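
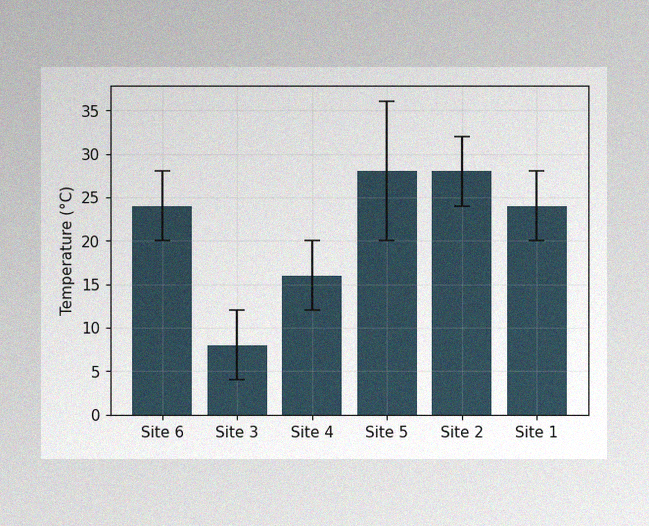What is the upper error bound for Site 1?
28°C

The image has some photo noise and uneven lighting. The Site 1 bar's upper whisker reaches 28°C.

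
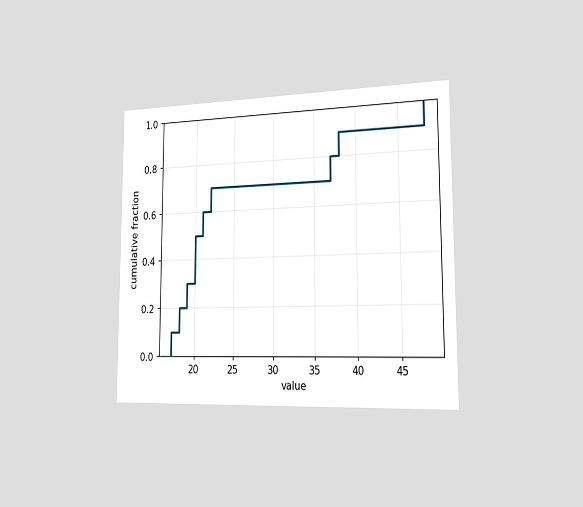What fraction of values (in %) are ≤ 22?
The chart is viewed slightly from the right. At x=22 the ECDF step is at 70%.

70%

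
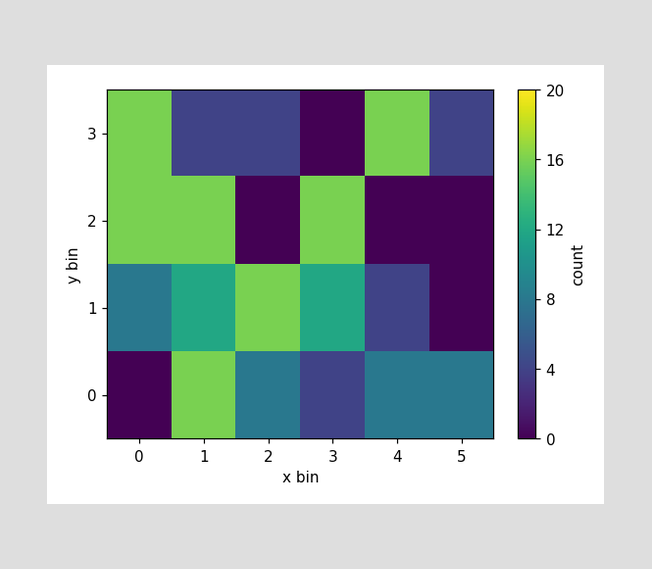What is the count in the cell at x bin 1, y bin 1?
12

Matching the cell (1, 1) against the colorbar gives 12.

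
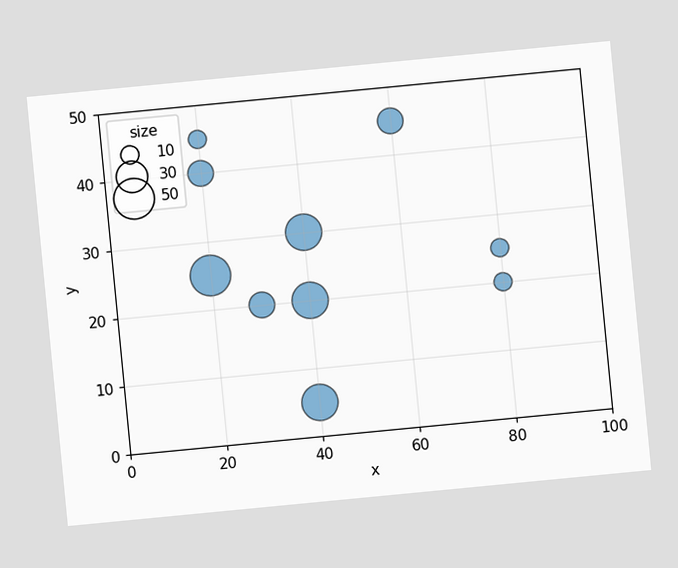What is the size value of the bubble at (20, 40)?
The chart is tilted about 5° counter-clockwise. Matching the bubble at (20, 40) against the size legend gives 20.

20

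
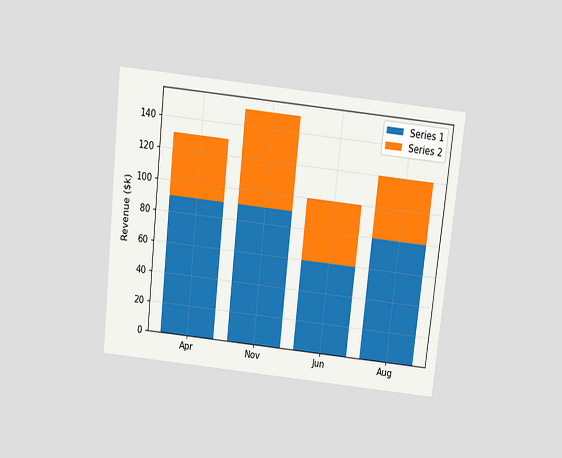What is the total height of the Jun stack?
The chart is tilted about 6° clockwise and viewed slightly from above. The Jun stack's top reaches $100k on the y-axis.

$100k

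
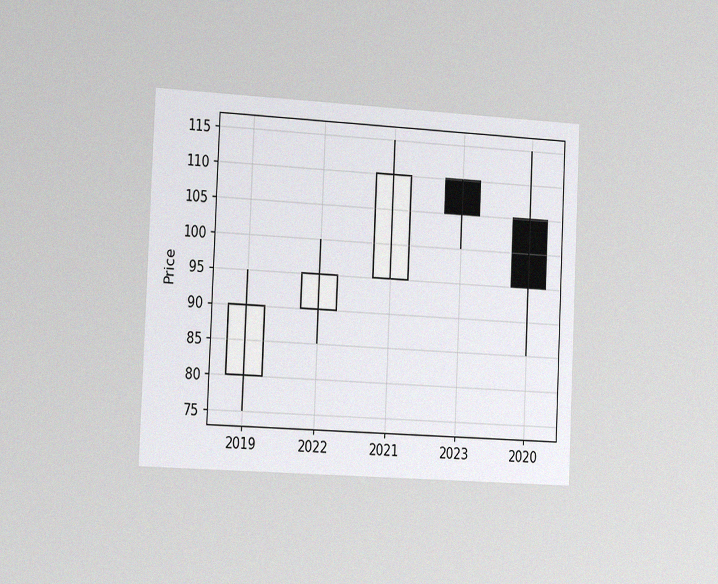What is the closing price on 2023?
105

The chart is tilted about 3° clockwise and viewed slightly from the left, with some photo noise. The 2023 candle closes at 105.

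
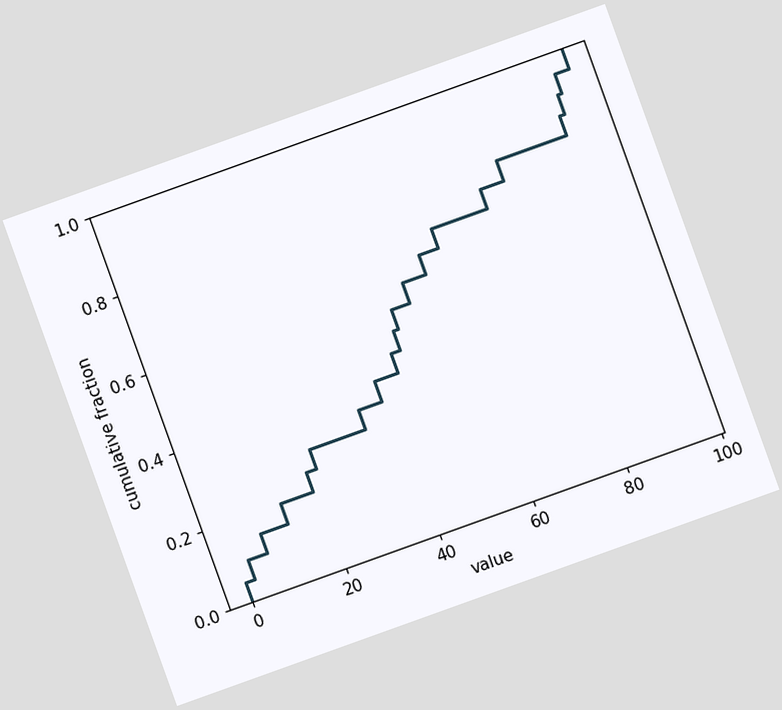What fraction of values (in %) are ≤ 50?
60%

The chart is tilted about 20° counter-clockwise. At x=50 the ECDF step is at 60%.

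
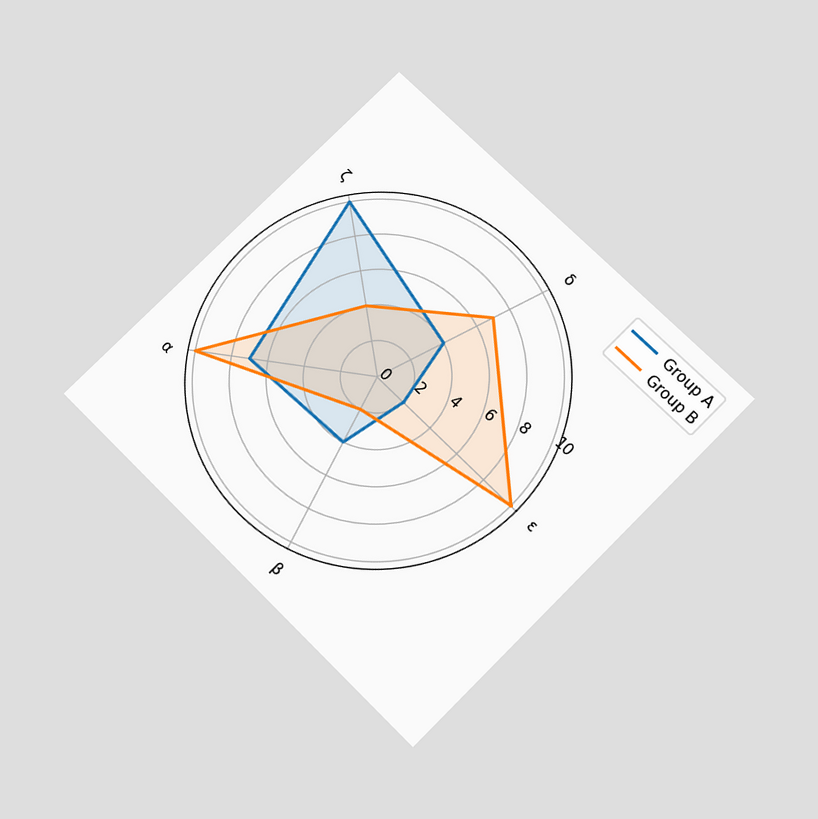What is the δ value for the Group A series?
4

The chart is tilted about 45° clockwise and viewed slightly from below. On the δ axis, Group A reaches 4.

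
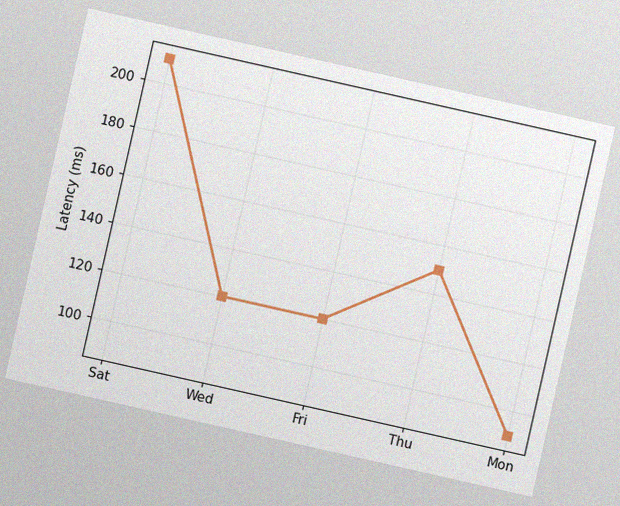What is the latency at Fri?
The chart is tilted about 13° clockwise, with some photo noise. At Fri, the line is at 120ms.

120ms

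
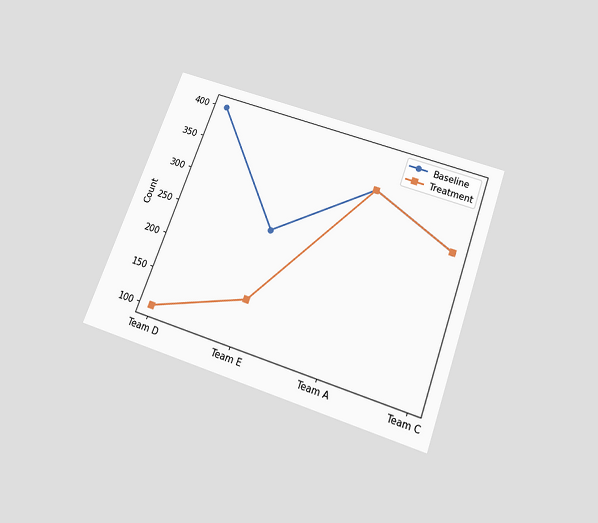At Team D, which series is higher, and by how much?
Baseline, by 300

The chart is tilted about 20° clockwise and viewed slightly from below. At Team D, Baseline sits above the other line by 300.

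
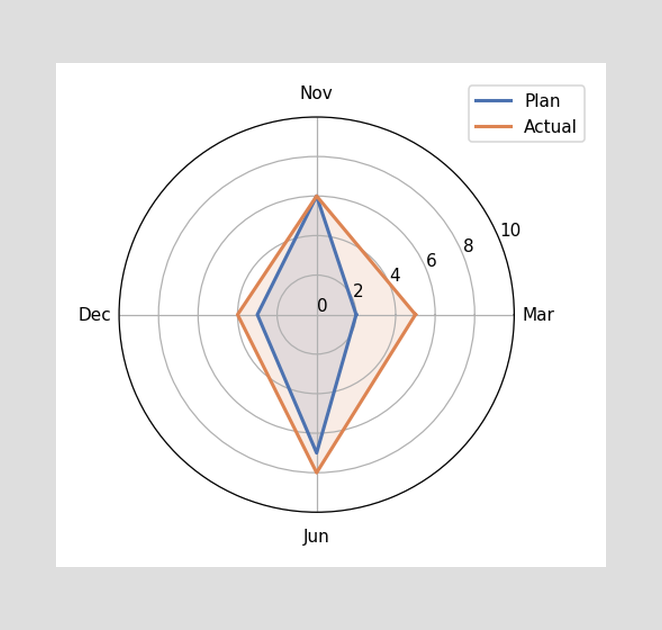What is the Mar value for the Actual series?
5

On the Mar axis, Actual reaches 5.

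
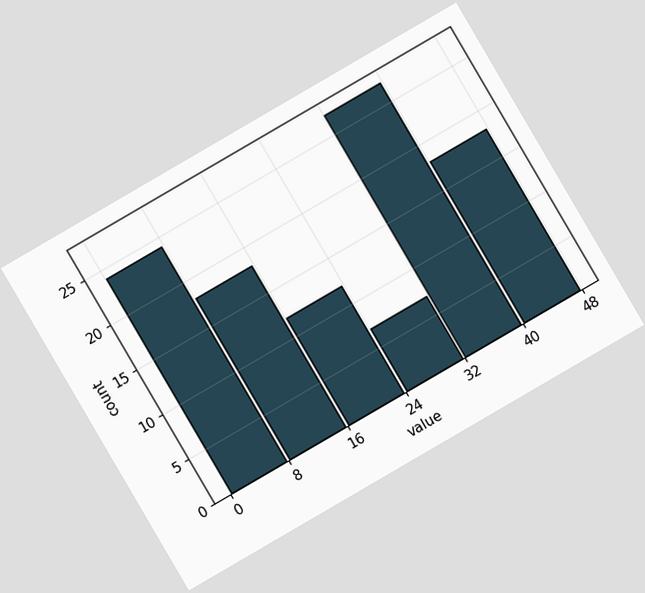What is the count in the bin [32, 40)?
27

The chart is tilted about 30° counter-clockwise. The [32, 40) bin has height 27.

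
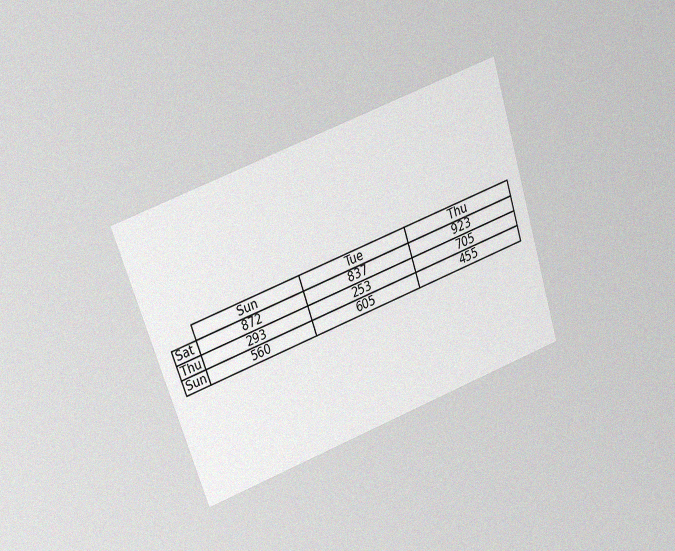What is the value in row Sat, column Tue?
The chart is tilted about 19° counter-clockwise and viewed at a slight angle, with some photo noise. The (Sat, Tue) cell reads 837.

837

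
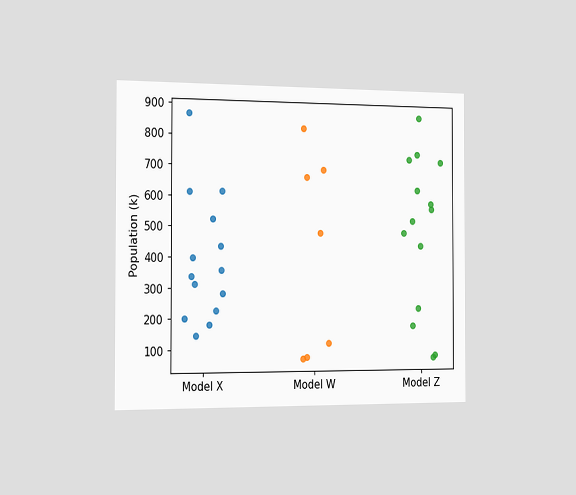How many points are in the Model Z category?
14

The chart is viewed slightly from the left. Counting the markers in the Model Z column gives 14.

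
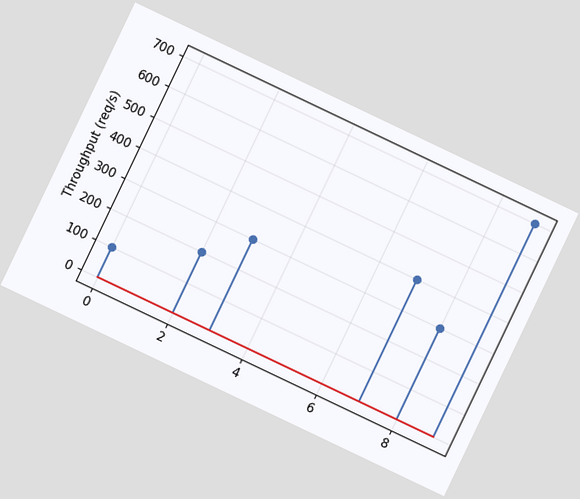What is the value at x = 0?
100req/s

The chart is tilted about 25° clockwise. The stem at x=0 reaches 100req/s.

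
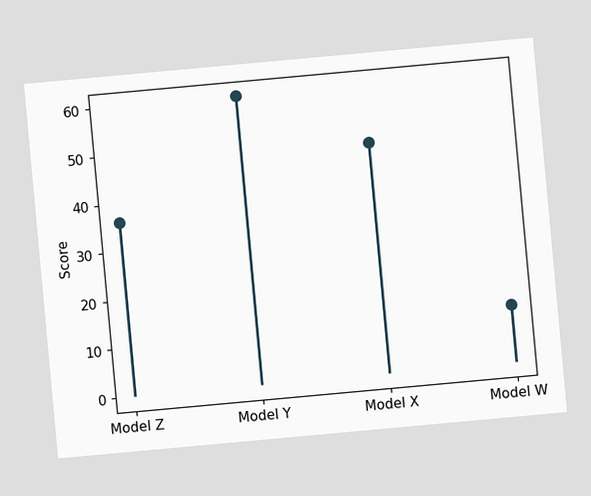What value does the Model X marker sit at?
The chart is tilted about 5° counter-clockwise. The Model X marker sits at 48.

48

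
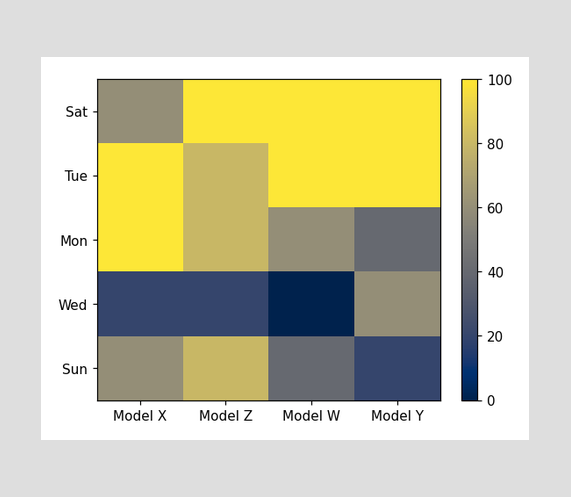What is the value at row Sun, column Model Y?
20

Matching cell (Sun, Model Y) against the colorbar gives 20.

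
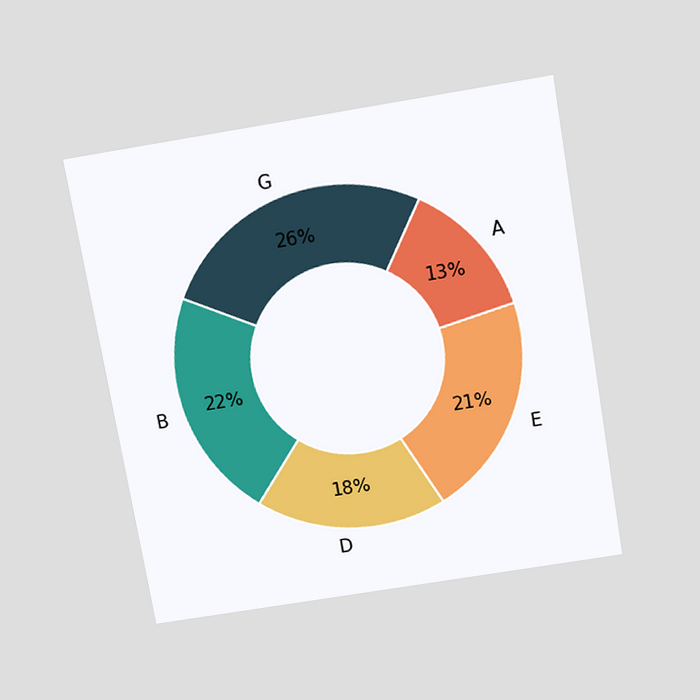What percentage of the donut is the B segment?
22%

The chart is tilted about 10° counter-clockwise and viewed slightly from above. The B segment takes up 22% of the ring.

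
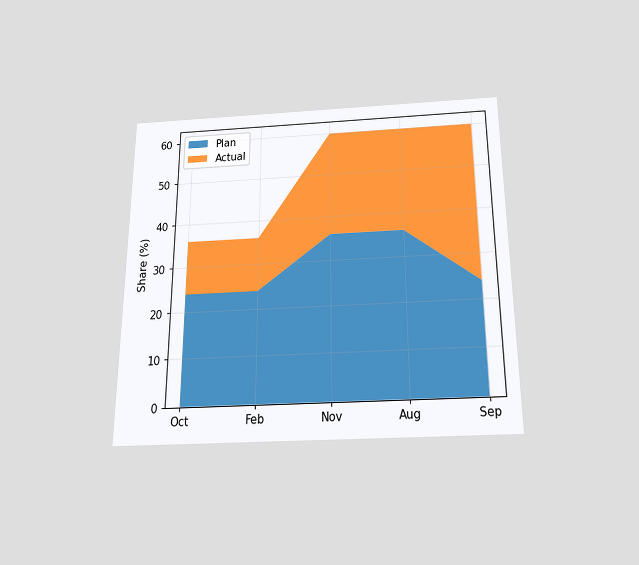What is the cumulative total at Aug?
60%

The chart is viewed slightly from below. The stacked total at Aug reaches 60%.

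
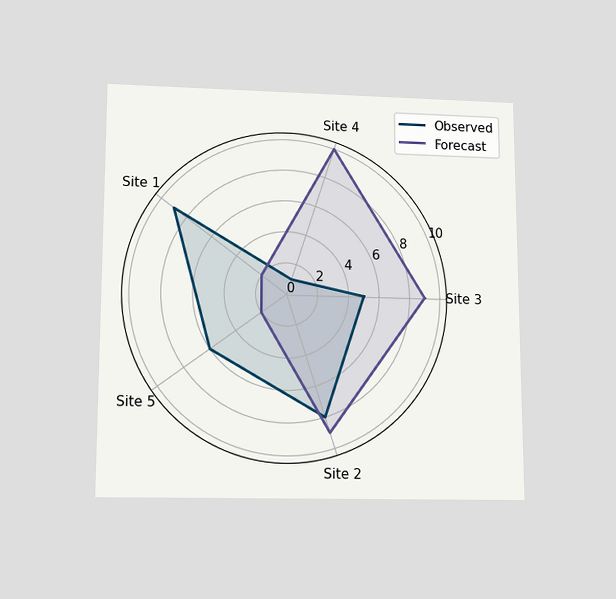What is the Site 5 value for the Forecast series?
2

The chart is viewed slightly from below. On the Site 5 axis, Forecast reaches 2.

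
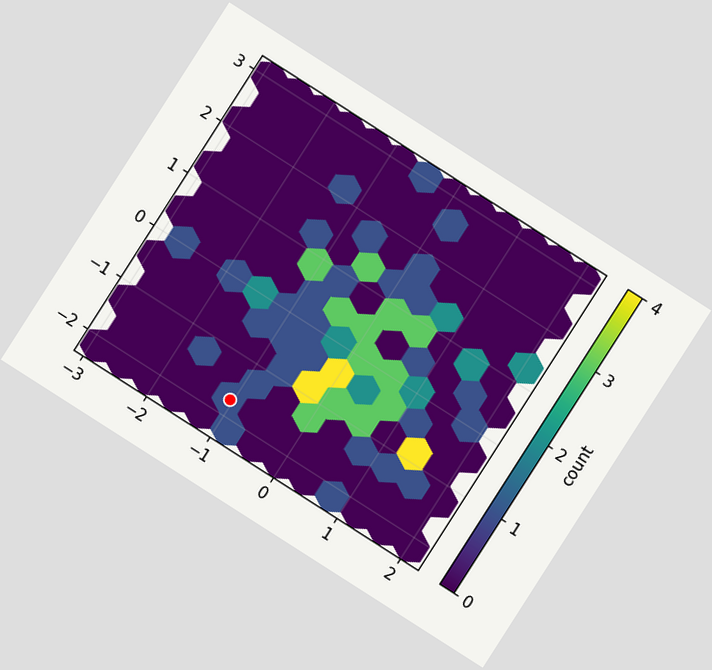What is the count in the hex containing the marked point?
1

The chart is tilted about 33° clockwise. The marked hex reads 1 on the colorbar.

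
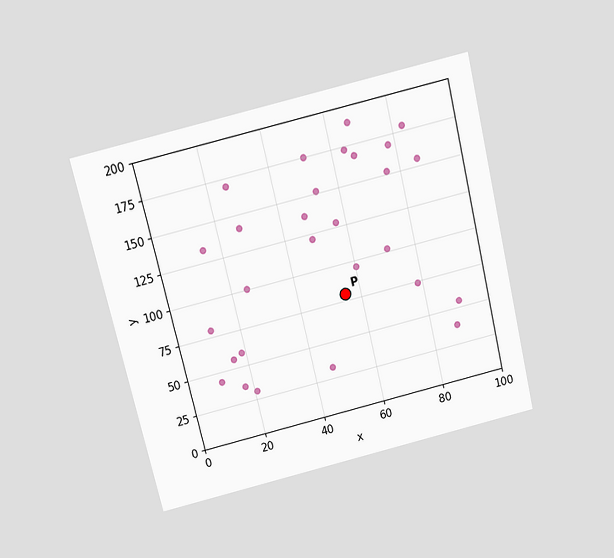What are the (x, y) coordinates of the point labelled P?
(55, 80)

The chart is tilted about 14° counter-clockwise and viewed slightly from above. Following the gridlines from P to each axis, P sits at (55, 80).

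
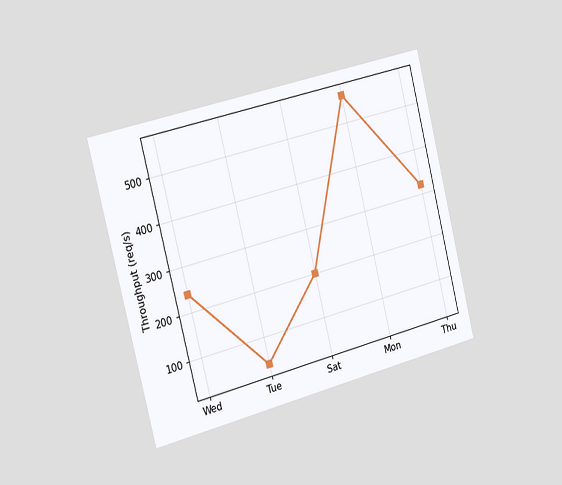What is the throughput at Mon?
560req/s

The chart is tilted about 14° counter-clockwise and viewed slightly from the left. At Mon, the line is at 560req/s.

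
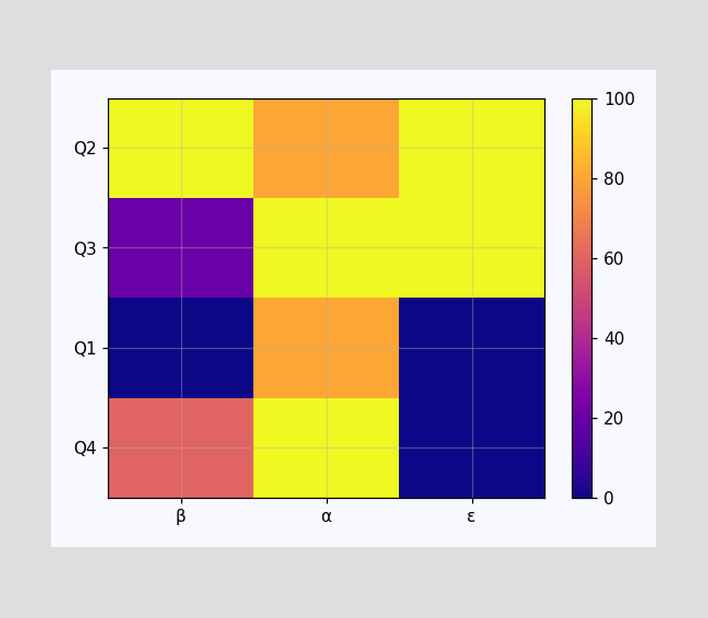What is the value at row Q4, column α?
Matching cell (Q4, α) against the colorbar gives 100.

100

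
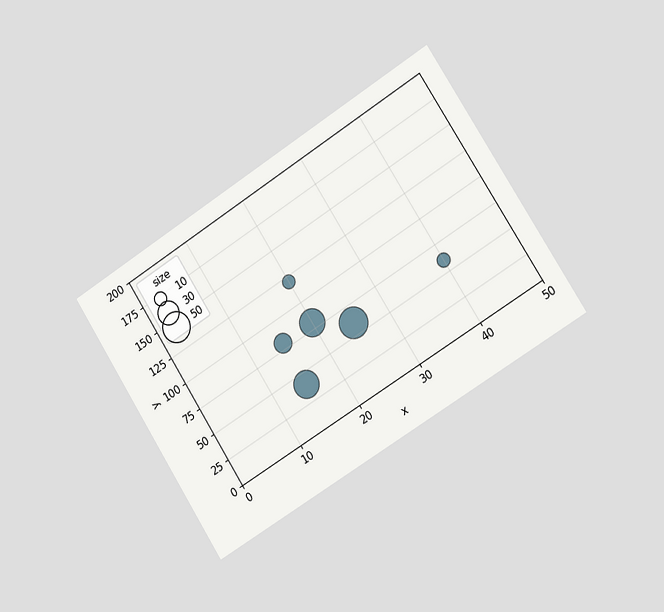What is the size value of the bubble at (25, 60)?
The chart is tilted about 32° counter-clockwise and viewed slightly from the right. Matching the bubble at (25, 60) against the size legend gives 50.

50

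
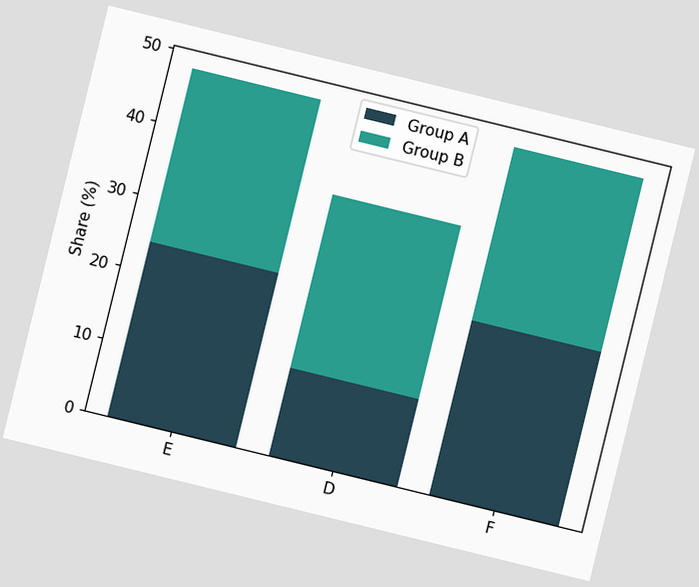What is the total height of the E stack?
The chart is tilted about 14° clockwise. The E stack's top reaches 48% on the y-axis.

48%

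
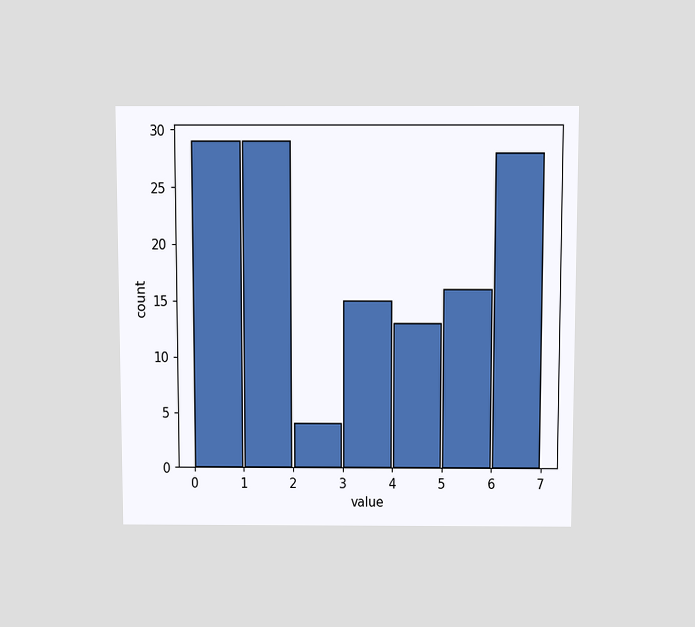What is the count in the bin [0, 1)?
29

The chart is viewed slightly from above. The [0, 1) bin has height 29.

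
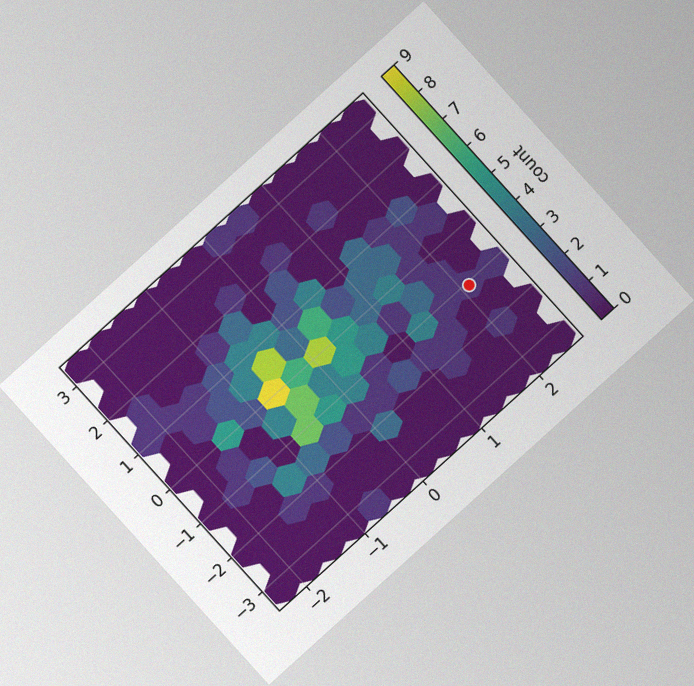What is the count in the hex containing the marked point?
1

The chart is tilted about 42° counter-clockwise, with some photo noise. The marked hex reads 1 on the colorbar.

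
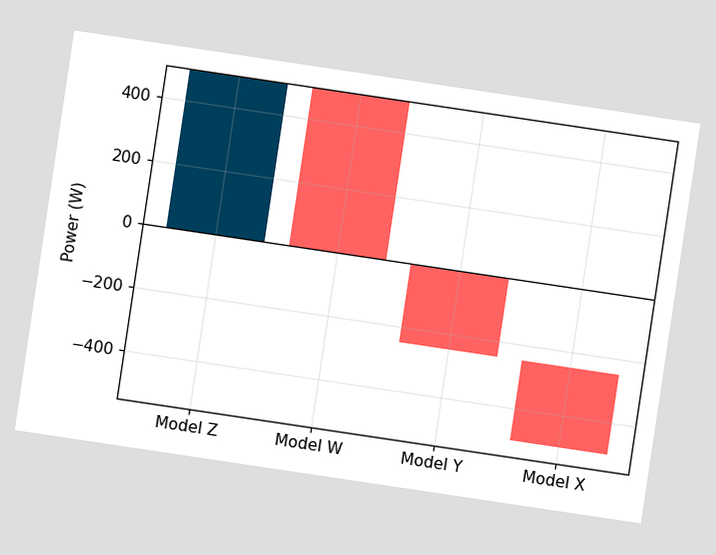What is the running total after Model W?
The chart is tilted about 8° clockwise. After Model W the running total reaches 0W.

0W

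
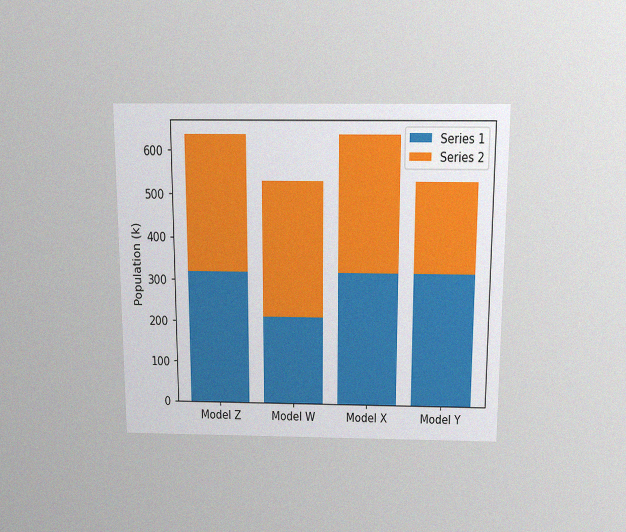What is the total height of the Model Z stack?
The chart is viewed slightly from above, with some photo noise. The Model Z stack's top reaches 636k on the y-axis.

636k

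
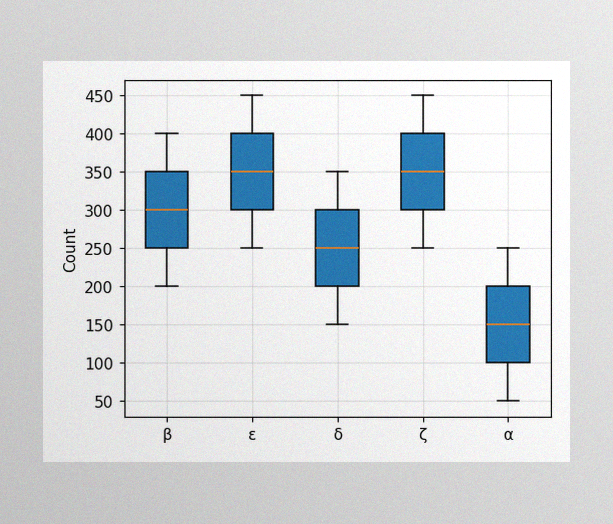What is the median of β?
The image has some photo noise and uneven lighting. The median line in the β box sits at 300.

300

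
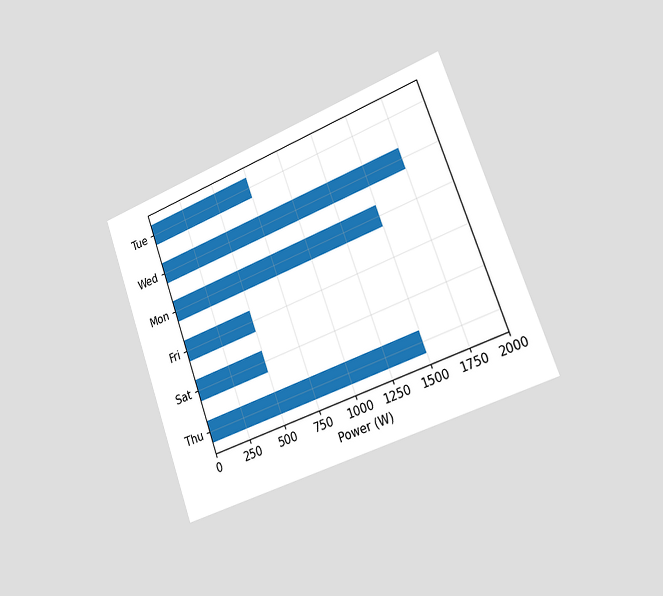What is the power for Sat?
500W

The chart is tilted about 20° counter-clockwise and viewed slightly from the right. Reading along the chart's x-axis, the Sat bar reaches 500W.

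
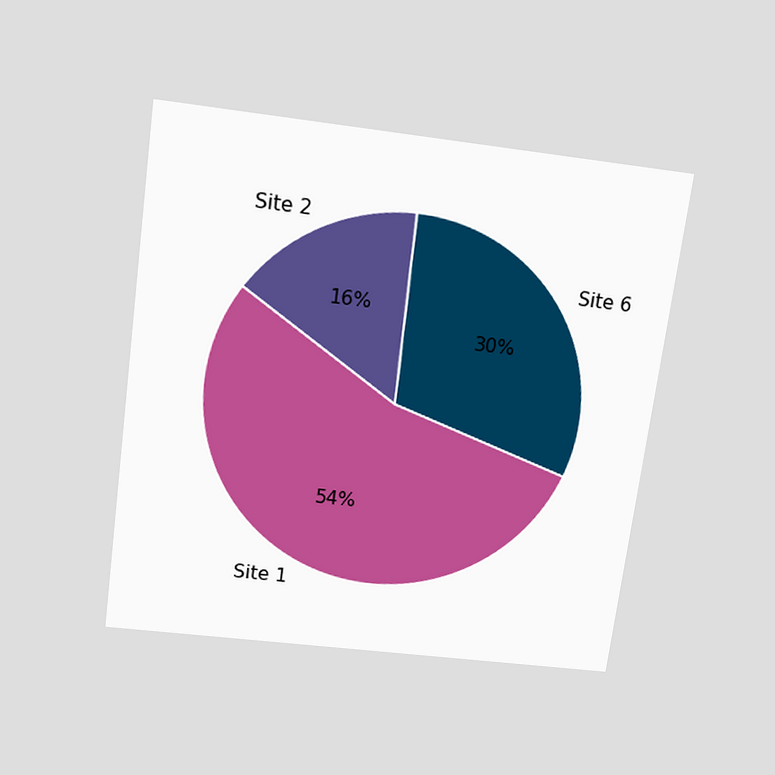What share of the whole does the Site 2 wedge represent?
16%

The chart is tilted about 8° clockwise and viewed slightly from above. The Site 2 slice takes up 16% of the pie.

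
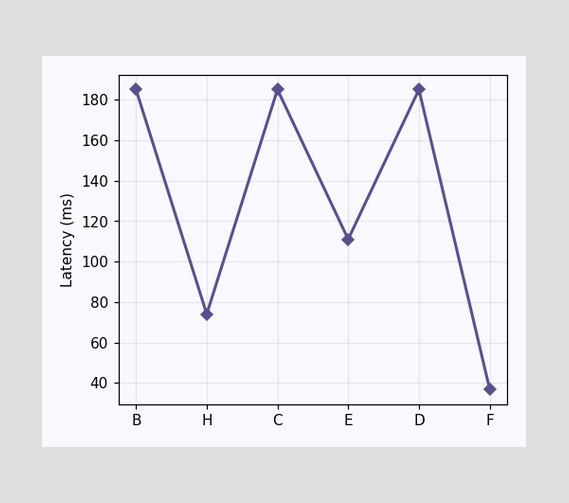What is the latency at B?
At B, the line is at 185ms.

185ms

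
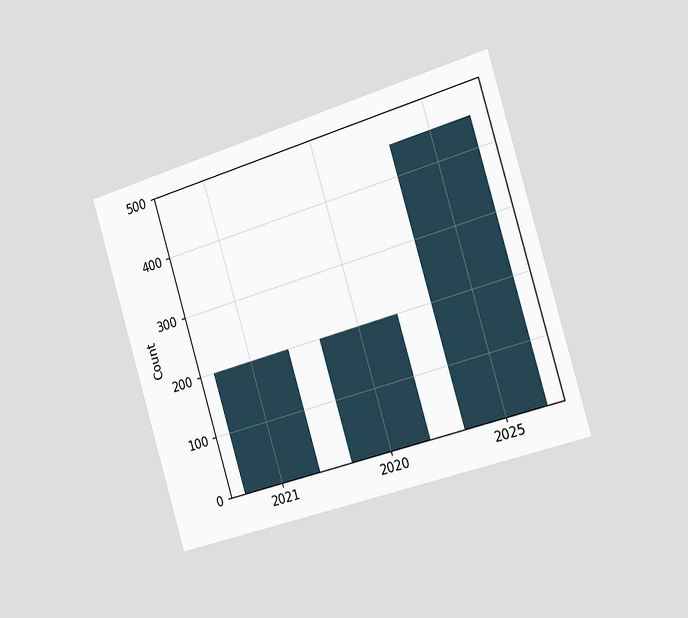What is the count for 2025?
450

The chart is tilted about 17° counter-clockwise and viewed slightly from the right. Reading along the chart's y-axis, the 2025 bar reaches 450.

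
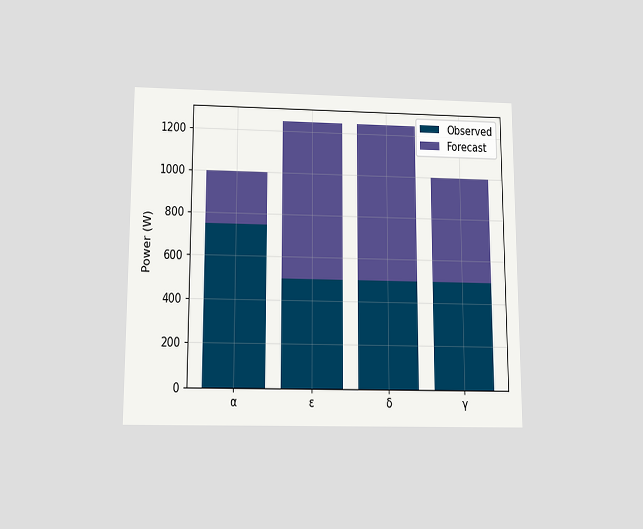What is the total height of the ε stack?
1250W

The chart is viewed slightly from below. The ε stack's top reaches 1250W on the y-axis.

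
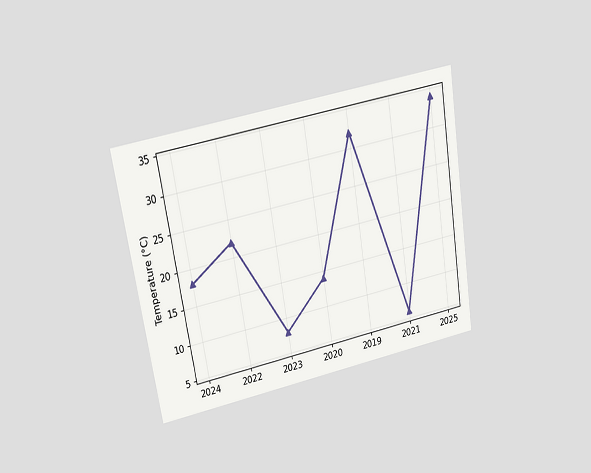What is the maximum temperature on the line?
The chart is tilted about 9° counter-clockwise and viewed at a slight angle. The highest point is at 2025, and reading across to the y-axis gives 34°C.

34°C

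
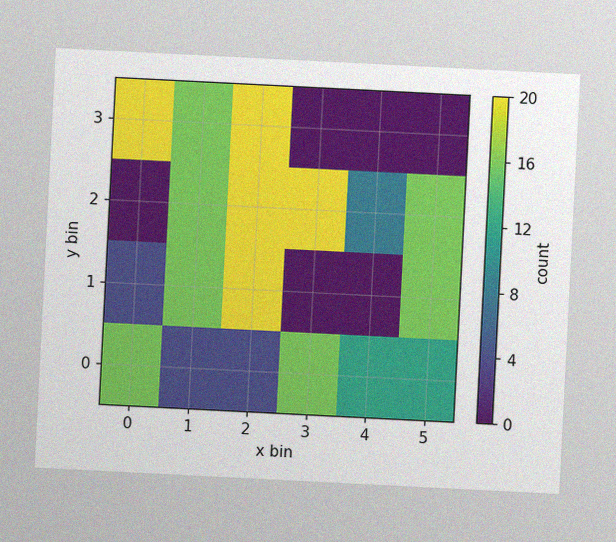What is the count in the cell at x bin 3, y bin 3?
The chart is tilted about 3° clockwise, with some photo noise. Matching the cell (3, 3) against the colorbar gives 0.

0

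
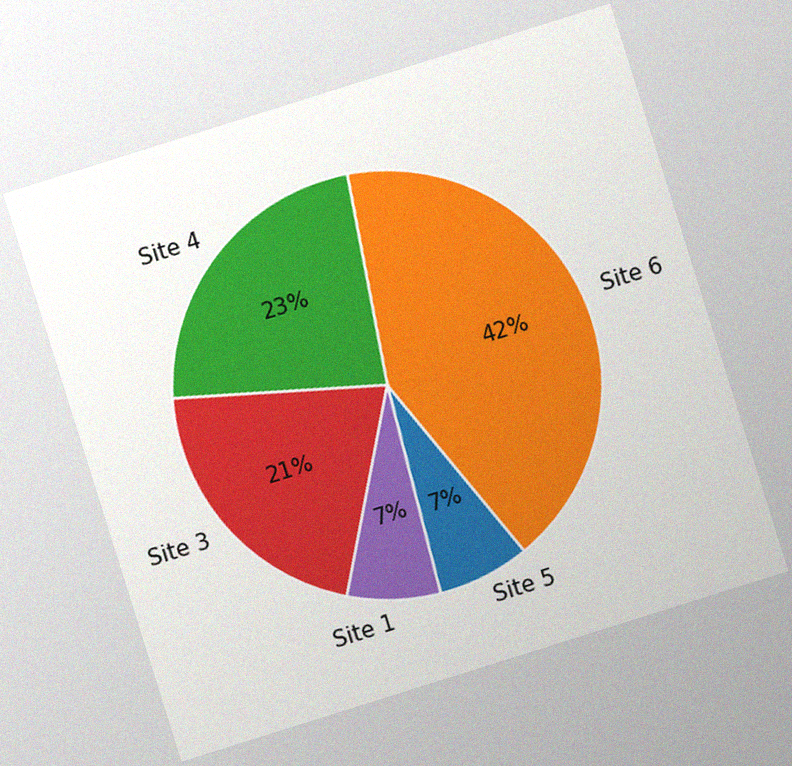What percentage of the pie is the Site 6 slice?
The chart is tilted about 17° counter-clockwise, with some photo noise. The Site 6 slice takes up 42% of the pie.

42%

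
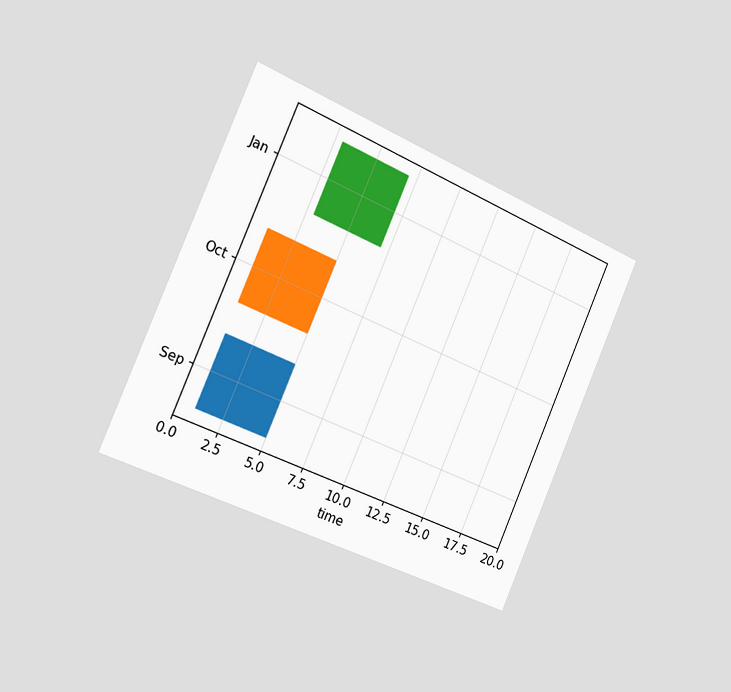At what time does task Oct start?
1

The chart is tilted about 23° clockwise and viewed slightly from the left. The Oct bar begins at t=1.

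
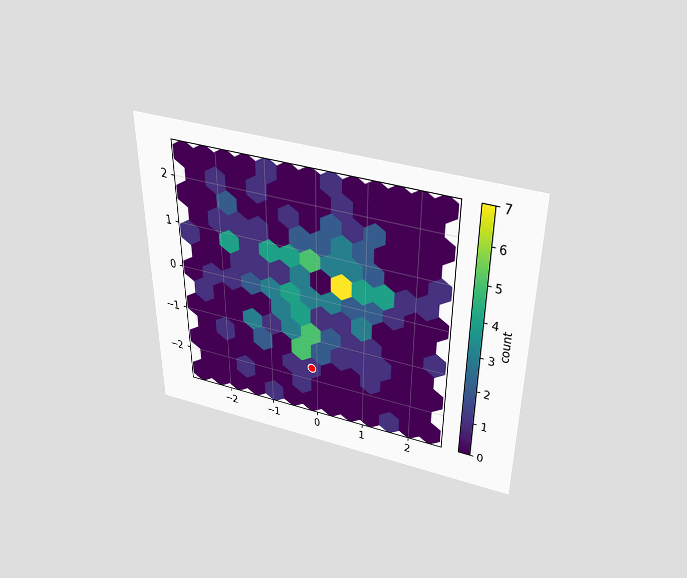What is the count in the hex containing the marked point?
The chart is viewed slightly from above. The marked hex reads 1 on the colorbar.

1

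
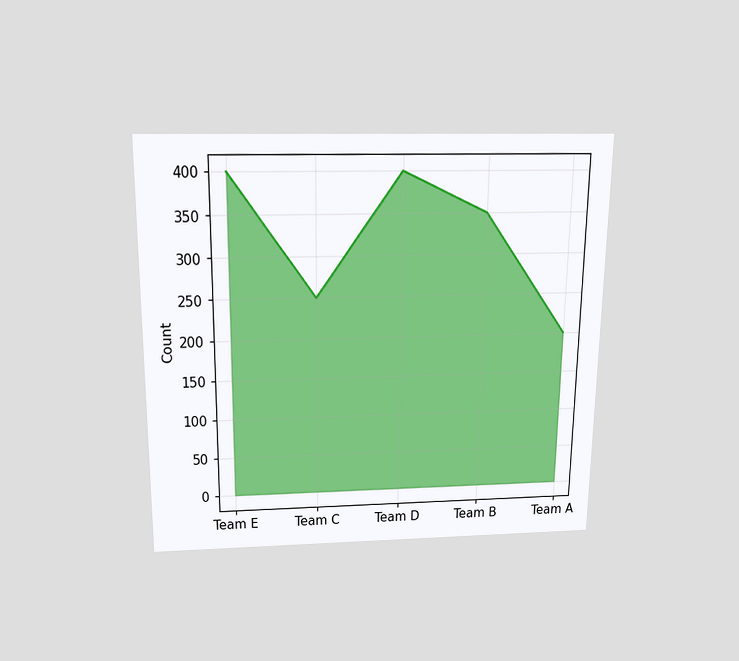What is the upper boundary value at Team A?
The chart is viewed slightly from above. At Team A the upper boundary is at 200.

200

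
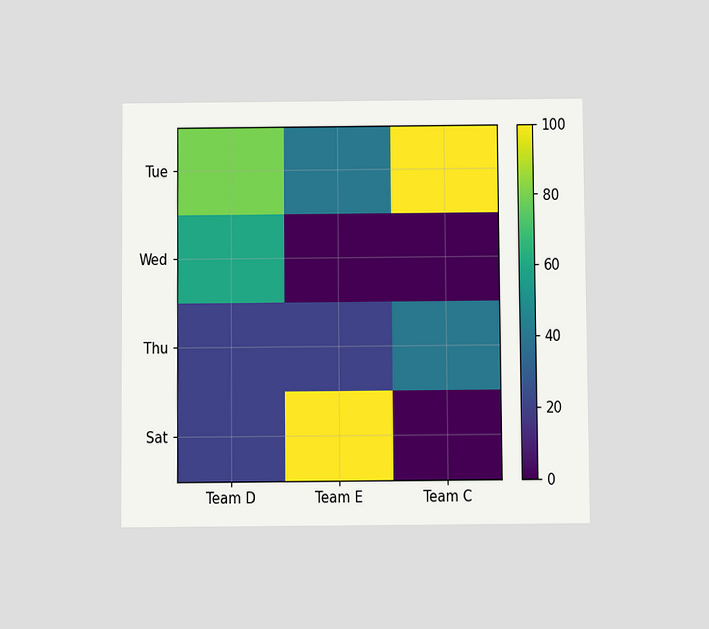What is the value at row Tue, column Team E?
40

The chart is viewed slightly from below. Matching cell (Tue, Team E) against the colorbar gives 40.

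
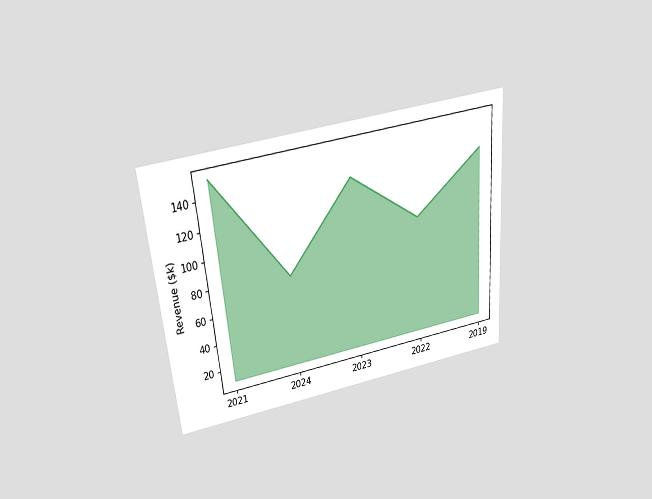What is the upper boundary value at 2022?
The chart is tilted about 5° counter-clockwise and viewed slightly from above. At 2022 the upper boundary is at $95k.

$95k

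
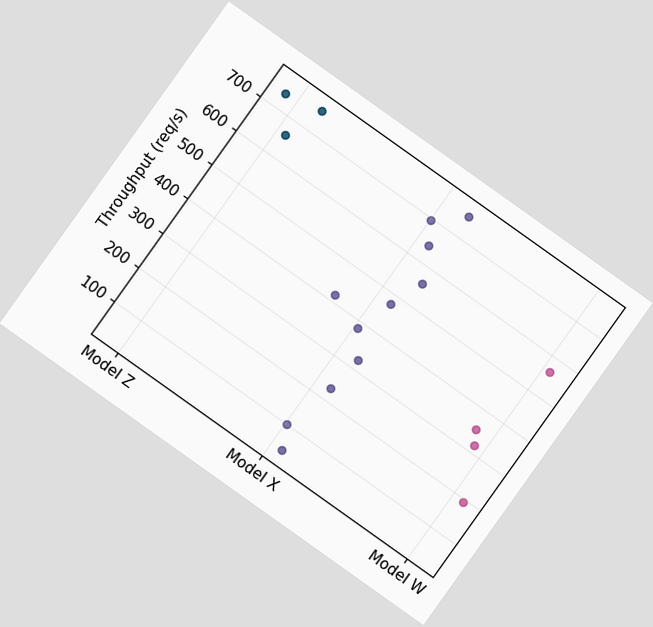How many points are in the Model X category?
11

The chart is tilted about 35° clockwise. Counting the markers in the Model X column gives 11.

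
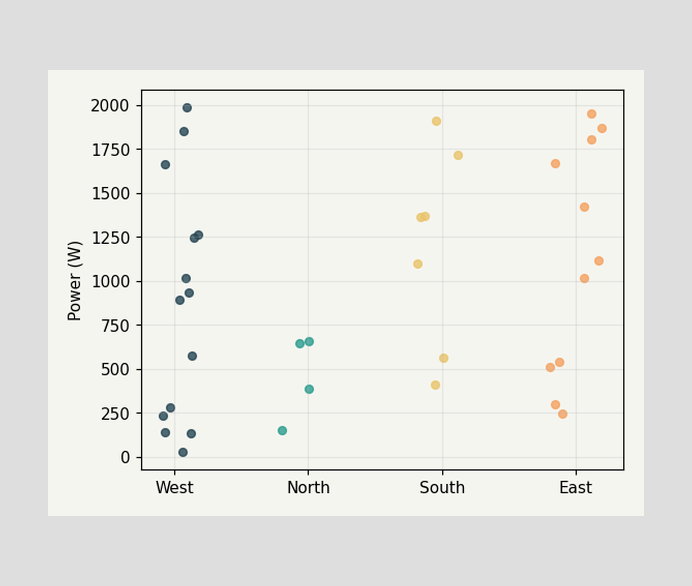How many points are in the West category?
Counting the markers in the West column gives 14.

14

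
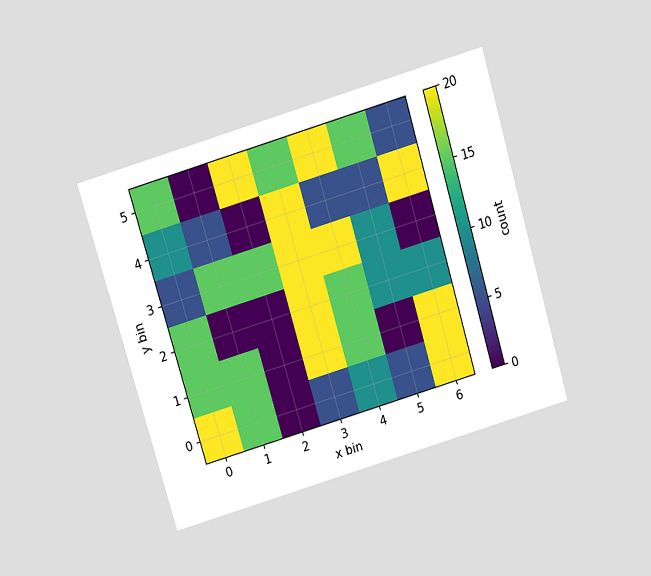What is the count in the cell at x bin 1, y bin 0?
15

The chart is tilted about 16° counter-clockwise and viewed slightly from above. Matching the cell (1, 0) against the colorbar gives 15.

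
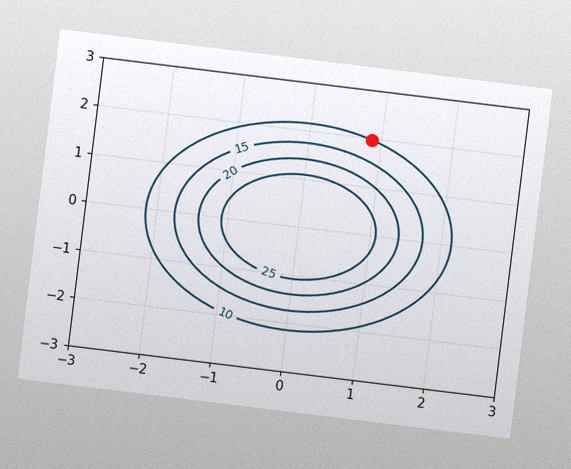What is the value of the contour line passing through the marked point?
10

The chart is tilted about 7° clockwise, with some photo noise. The marked point sits on the contour labelled 10.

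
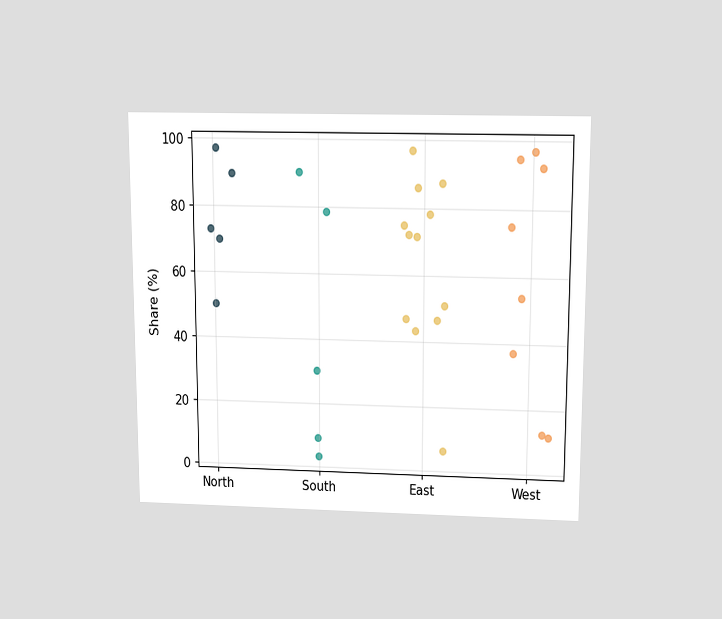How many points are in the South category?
The chart is viewed slightly from above. Counting the markers in the South column gives 5.

5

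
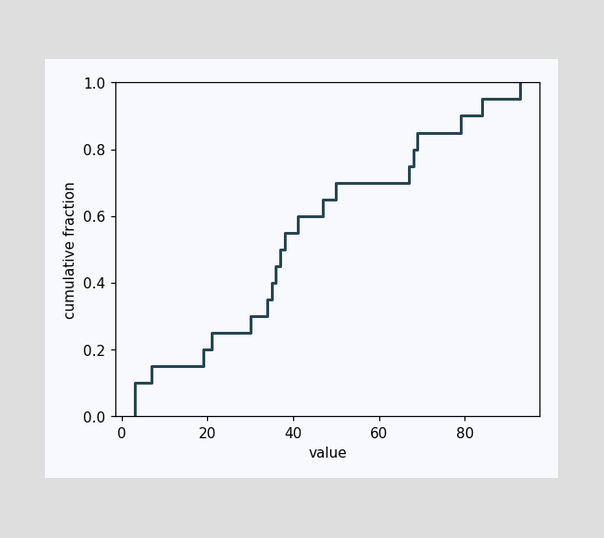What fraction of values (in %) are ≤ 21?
At x=21 the ECDF step is at 25%.

25%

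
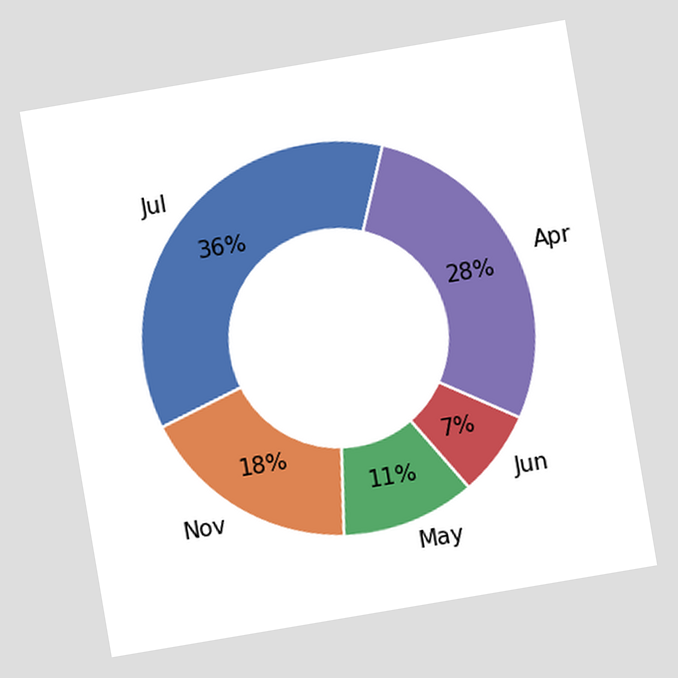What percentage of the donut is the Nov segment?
The chart is tilted about 10° counter-clockwise. The Nov segment takes up 18% of the ring.

18%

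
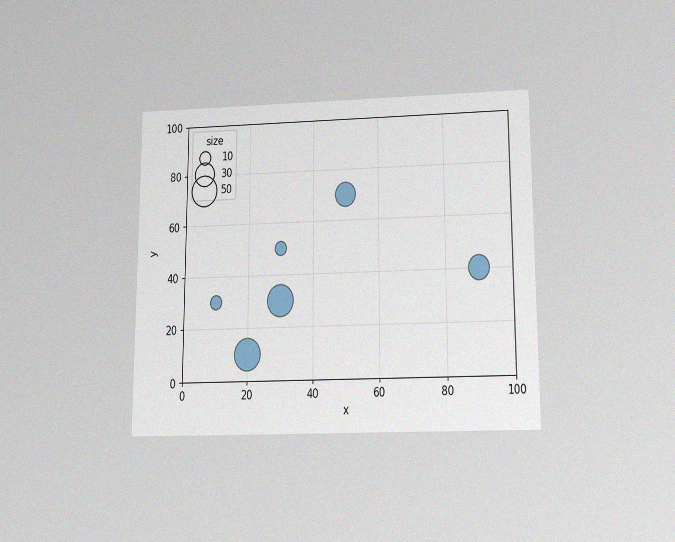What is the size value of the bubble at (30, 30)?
The chart is viewed slightly from below, with some photo noise. Matching the bubble at (30, 30) against the size legend gives 50.

50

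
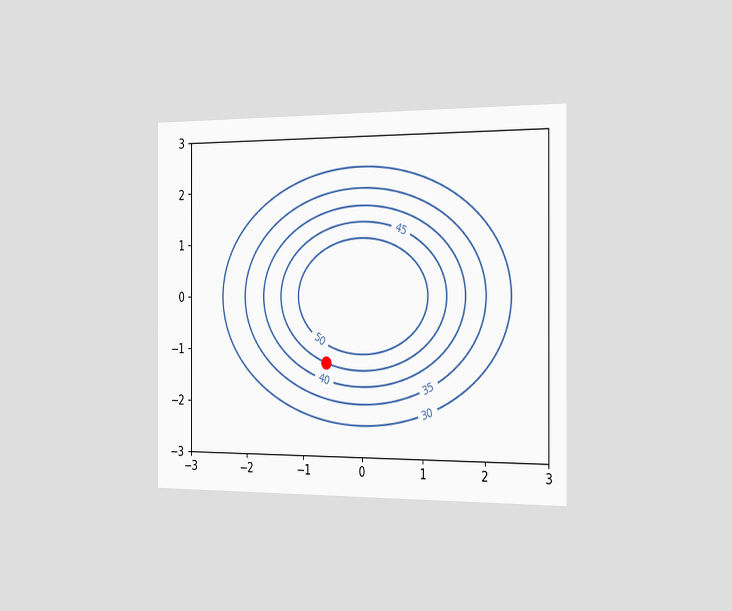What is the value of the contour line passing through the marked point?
The chart is viewed slightly from the right. The marked point sits on the contour labelled 45.

45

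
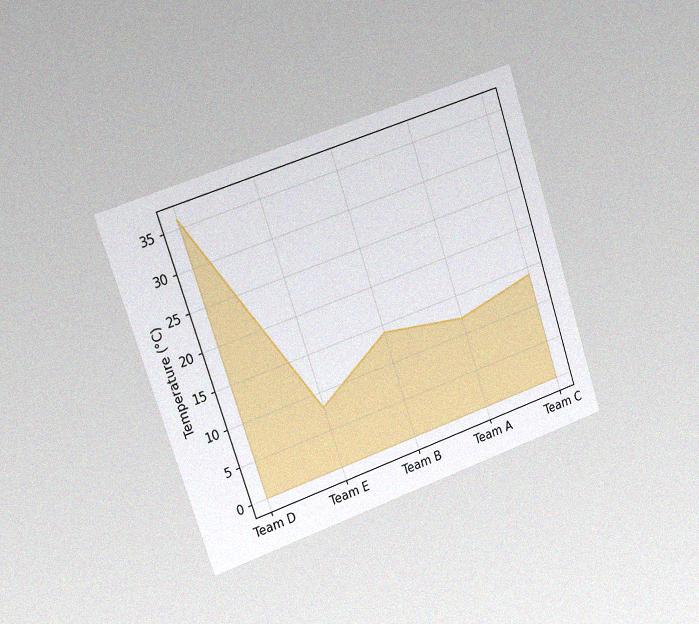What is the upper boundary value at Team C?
14°C

The chart is tilted about 18° counter-clockwise and viewed slightly from the left, with some photo noise. At Team C the upper boundary is at 14°C.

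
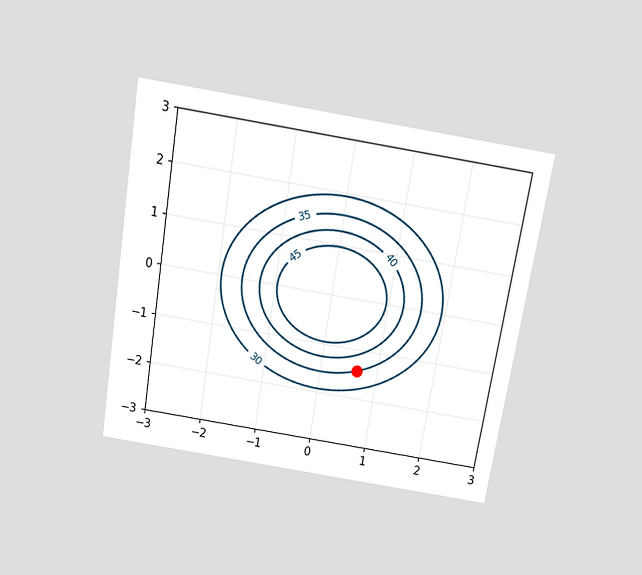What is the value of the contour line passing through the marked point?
35

The chart is tilted about 9° clockwise and viewed slightly from above. The marked point sits on the contour labelled 35.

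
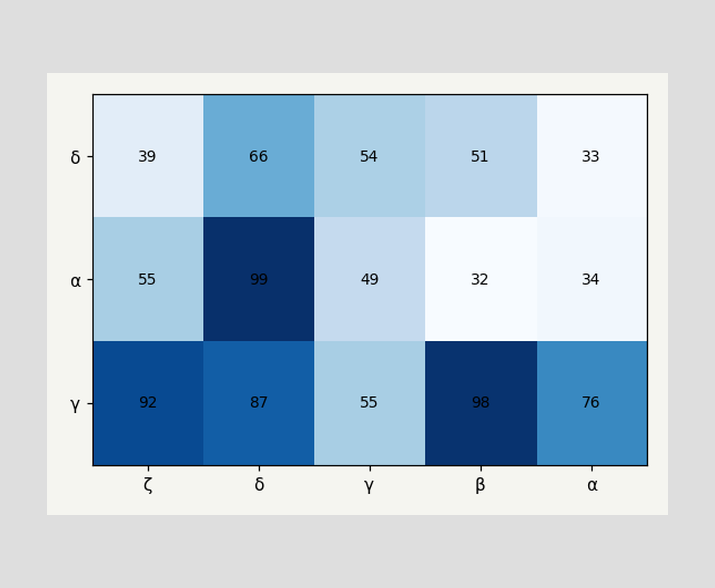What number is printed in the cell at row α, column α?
The (α, α) cell reads 34.

34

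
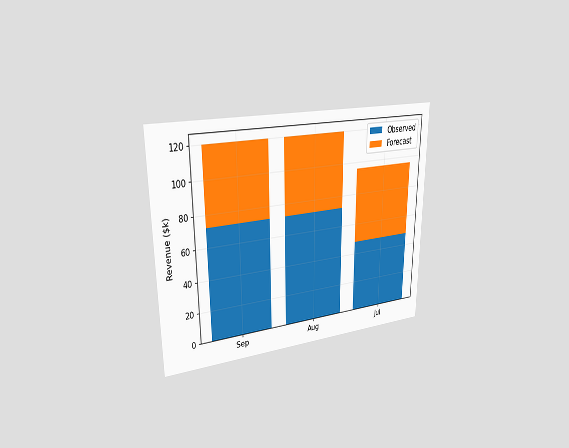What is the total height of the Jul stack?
The chart is viewed slightly from the left. The Jul stack's top reaches $96k on the y-axis.

$96k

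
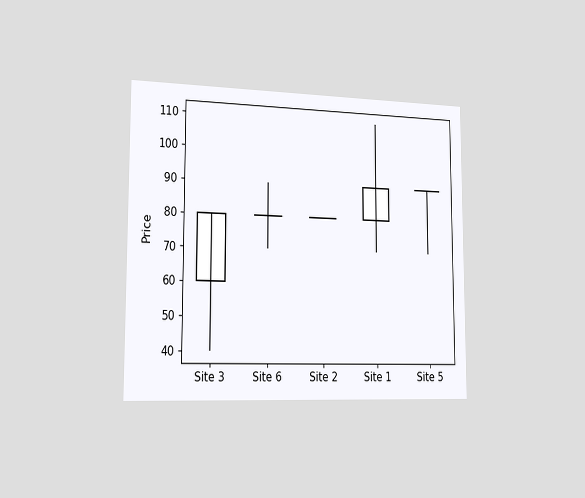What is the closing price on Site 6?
The chart is viewed slightly from the left. The Site 6 candle closes at 80.

80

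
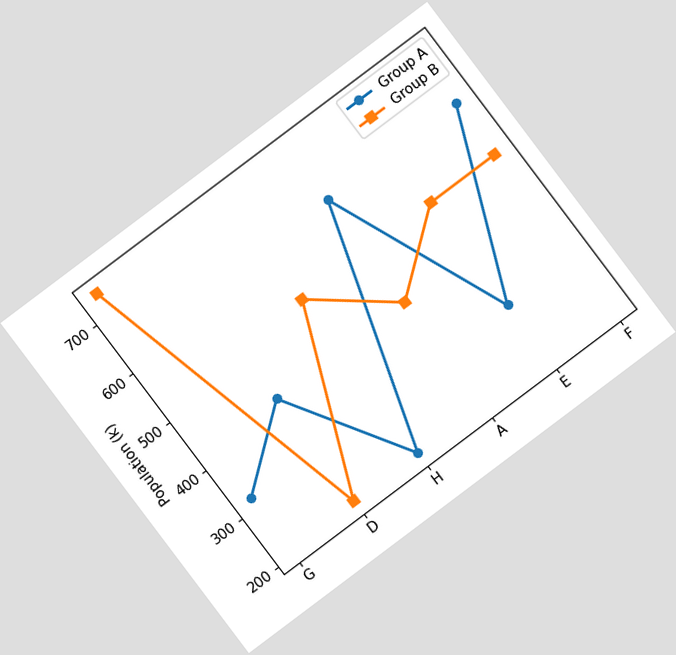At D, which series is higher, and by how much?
The chart is tilted about 37° counter-clockwise. At D, Group A sits above the other line by 212k.

Group A, by 212k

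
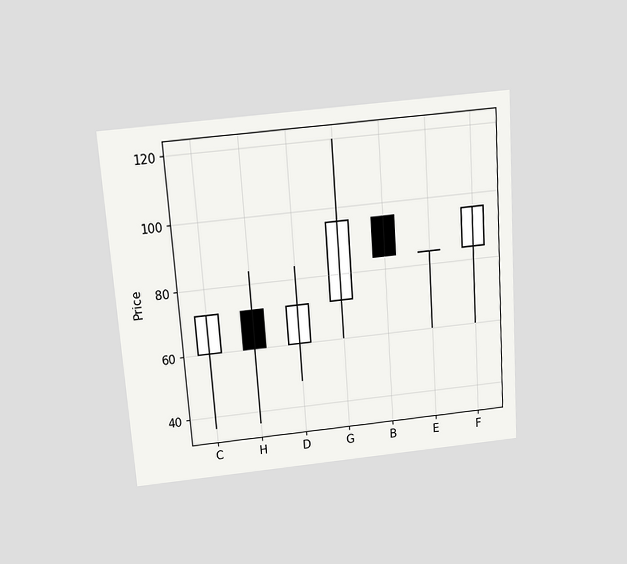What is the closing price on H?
The chart is tilted about 4° counter-clockwise and viewed slightly from above. The H candle closes at 60.

60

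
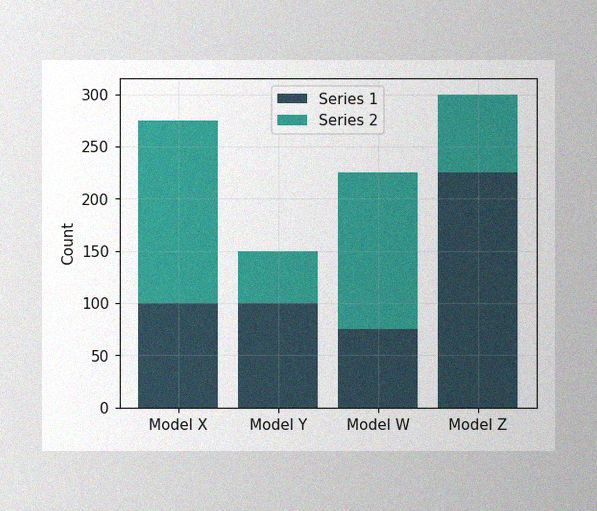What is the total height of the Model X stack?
The image has some photo noise and uneven lighting. The Model X stack's top reaches 275 on the y-axis.

275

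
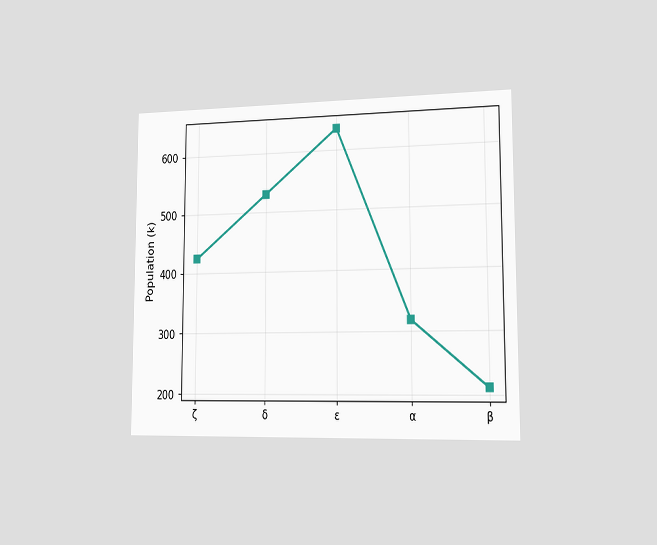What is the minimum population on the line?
The chart is viewed slightly from the right. The lowest point is at β, and reading across to the y-axis gives 212k.

212k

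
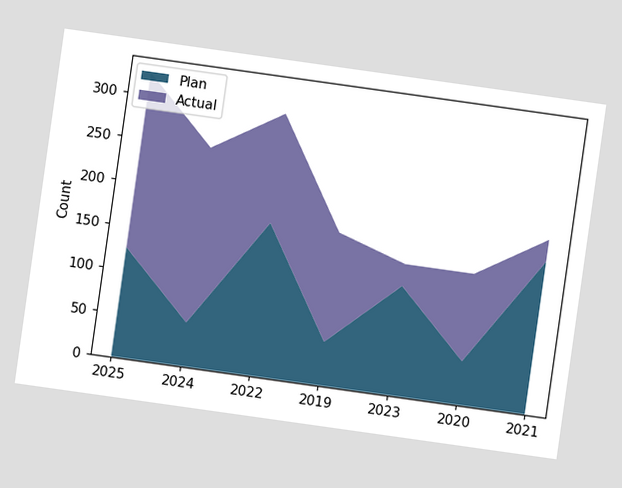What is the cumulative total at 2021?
The chart is tilted about 8° clockwise. The stacked total at 2021 reaches 200.

200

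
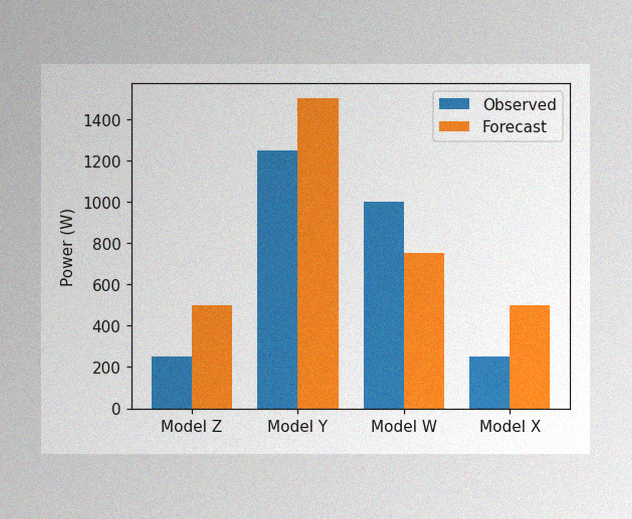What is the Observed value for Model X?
The image has some photo noise and uneven lighting. The Observed bar at Model X reaches 250W on the y-axis.

250W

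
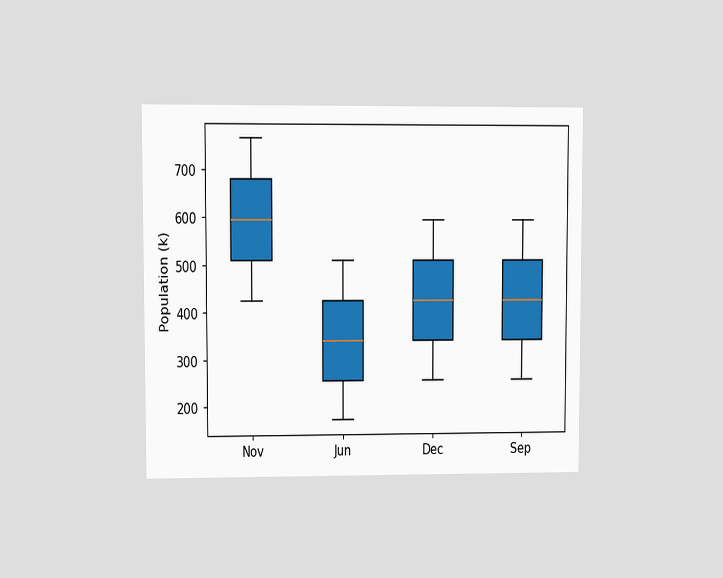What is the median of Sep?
425k

The chart is viewed at a slight angle. The median line in the Sep box sits at 425k.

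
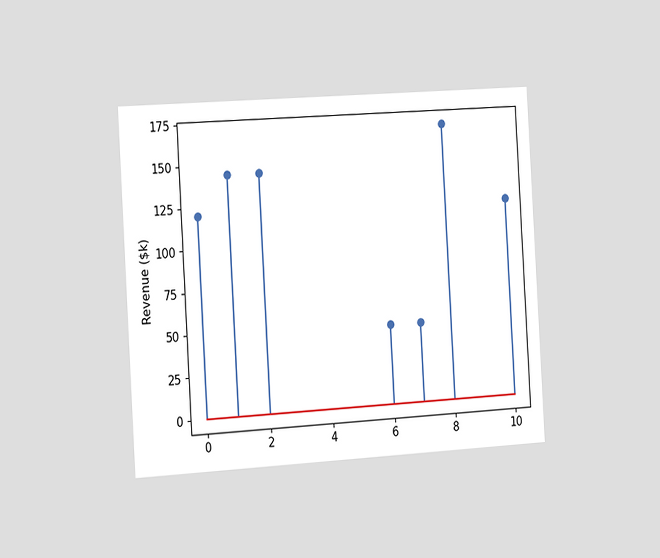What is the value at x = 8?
$168k

The chart is tilted about 3° counter-clockwise and viewed slightly from the left. The stem at x=8 reaches $168k.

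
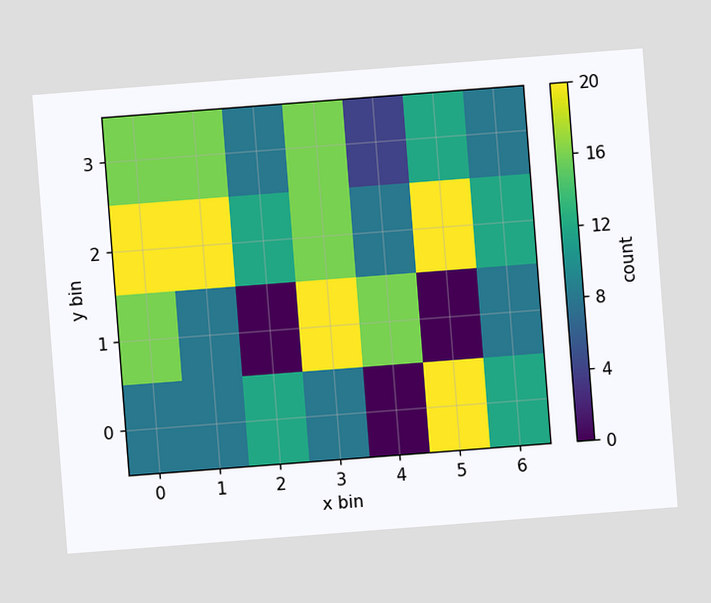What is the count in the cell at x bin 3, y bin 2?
16

The chart is tilted about 4° counter-clockwise. Matching the cell (3, 2) against the colorbar gives 16.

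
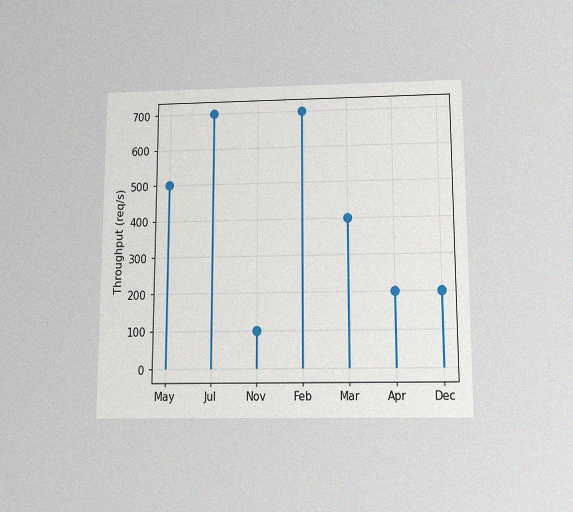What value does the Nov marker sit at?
100req/s

The chart is viewed slightly from below, with some photo noise. The Nov marker sits at 100req/s.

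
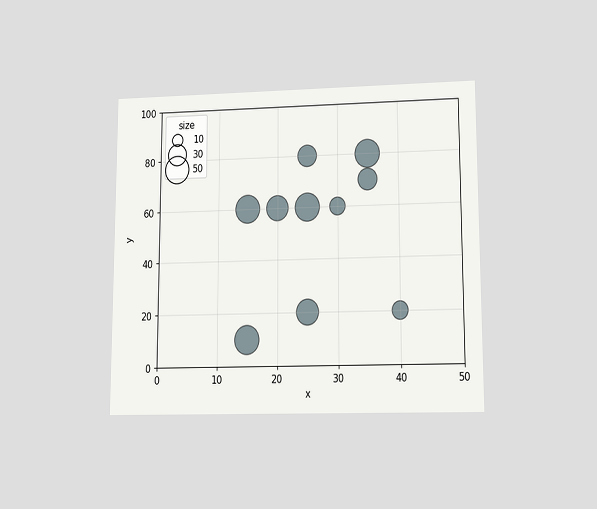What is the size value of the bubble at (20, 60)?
40

The chart is viewed at a slight angle. Matching the bubble at (20, 60) against the size legend gives 40.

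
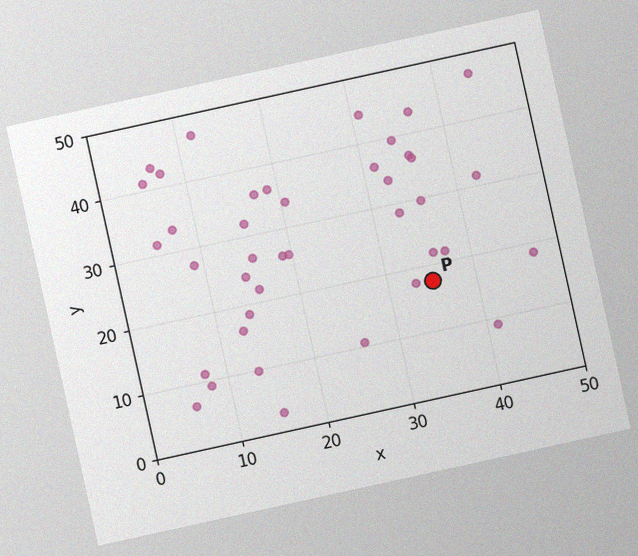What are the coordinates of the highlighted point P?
(35, 17.5)

The chart is tilted about 12° counter-clockwise, with some photo noise. Following the gridlines from P to each axis, P sits at (35, 17.5).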